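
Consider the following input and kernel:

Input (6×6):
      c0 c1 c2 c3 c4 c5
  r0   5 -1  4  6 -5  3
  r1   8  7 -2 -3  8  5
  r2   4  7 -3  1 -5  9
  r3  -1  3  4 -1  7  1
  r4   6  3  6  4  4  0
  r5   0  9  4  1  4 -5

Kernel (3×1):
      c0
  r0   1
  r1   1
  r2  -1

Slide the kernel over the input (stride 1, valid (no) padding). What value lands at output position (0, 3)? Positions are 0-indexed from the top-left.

2

The receptive field on the input at this output position is [6 / -3 / 1]. Elementwise product with the kernel and sum: 6·1 + -3·1 + 1·-1.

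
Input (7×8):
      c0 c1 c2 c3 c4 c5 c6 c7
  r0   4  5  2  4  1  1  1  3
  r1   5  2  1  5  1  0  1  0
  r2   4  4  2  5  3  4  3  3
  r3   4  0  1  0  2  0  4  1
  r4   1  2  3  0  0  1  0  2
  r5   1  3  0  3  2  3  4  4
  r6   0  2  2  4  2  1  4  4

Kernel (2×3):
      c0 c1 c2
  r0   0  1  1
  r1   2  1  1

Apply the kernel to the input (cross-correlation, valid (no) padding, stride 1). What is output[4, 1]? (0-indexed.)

The receptive field on the input at this output position is [2 3 0 / 3 0 3]. Elementwise product with the kernel and sum: 3·1 + 0·1 + 3·2 + 0·1 + 3·1.

12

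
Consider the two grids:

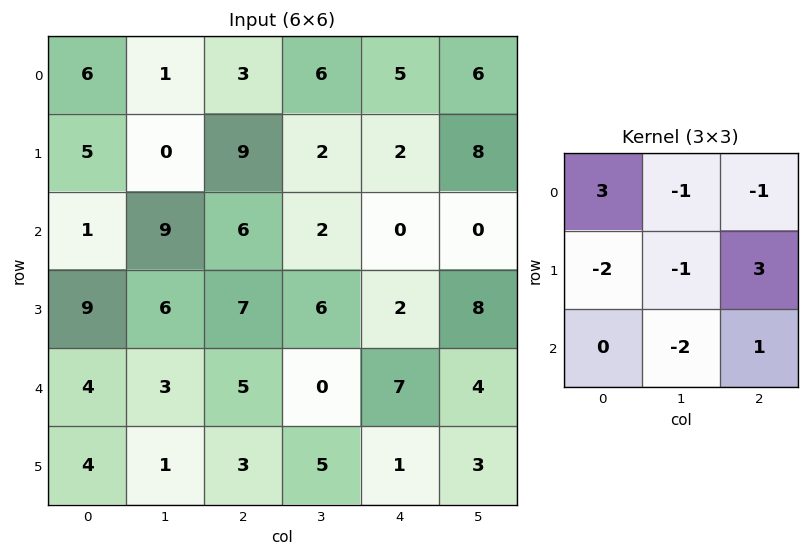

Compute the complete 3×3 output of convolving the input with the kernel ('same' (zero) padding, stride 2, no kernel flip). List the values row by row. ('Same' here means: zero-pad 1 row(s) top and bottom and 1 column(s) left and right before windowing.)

-13 -3 5
9 -37 -4
-17 -7 14

Output[0,0]: The receptive field on the zero-padded input at this output position is [0 0 0 / 0 6 1 / 0 5 0]. Elementwise product with the kernel and sum: 0·3 + 0·-1 + 0·-1 + 0·-2 + 6·-1 + 1·3 + 5·-2 + 0·1.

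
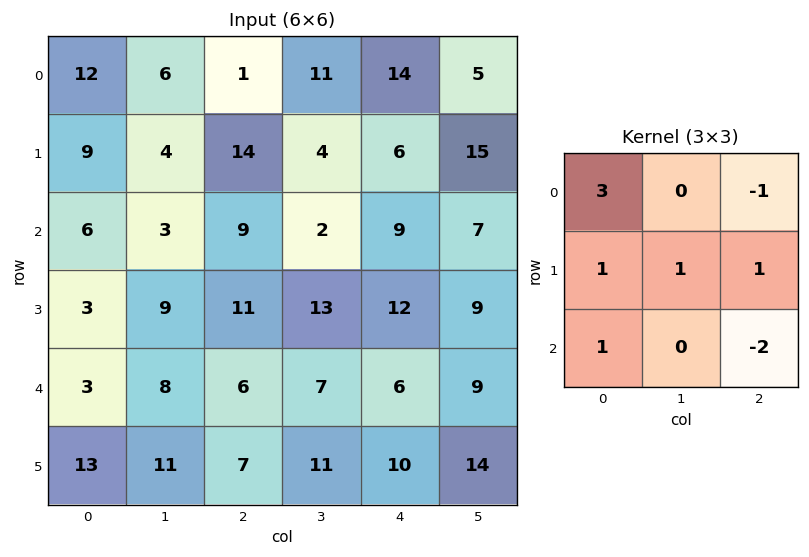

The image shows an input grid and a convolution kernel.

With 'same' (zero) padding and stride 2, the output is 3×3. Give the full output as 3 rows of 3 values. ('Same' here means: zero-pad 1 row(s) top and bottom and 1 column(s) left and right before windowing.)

Output[0,0]: The receptive field on the zero-padded input at this output position is [0 0 0 / 0 12 6 / 0 9 4]. Elementwise product with the kernel and sum: 0·3 + 0·-1 + 0·1 + 12·1 + 6·1 + 0·1 + 4·-2.

10 14 4
-13 5 10
-20 24 35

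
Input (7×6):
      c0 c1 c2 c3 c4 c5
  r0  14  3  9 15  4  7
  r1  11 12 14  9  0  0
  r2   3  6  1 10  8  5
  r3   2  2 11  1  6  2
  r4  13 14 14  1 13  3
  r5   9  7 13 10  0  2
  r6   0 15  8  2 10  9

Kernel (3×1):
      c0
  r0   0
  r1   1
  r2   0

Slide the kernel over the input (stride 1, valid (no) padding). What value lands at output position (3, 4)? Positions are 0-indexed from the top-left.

13

The receptive field on the input at this output position is [6 / 13 / 0]. Elementwise product with the kernel and sum: 13·1.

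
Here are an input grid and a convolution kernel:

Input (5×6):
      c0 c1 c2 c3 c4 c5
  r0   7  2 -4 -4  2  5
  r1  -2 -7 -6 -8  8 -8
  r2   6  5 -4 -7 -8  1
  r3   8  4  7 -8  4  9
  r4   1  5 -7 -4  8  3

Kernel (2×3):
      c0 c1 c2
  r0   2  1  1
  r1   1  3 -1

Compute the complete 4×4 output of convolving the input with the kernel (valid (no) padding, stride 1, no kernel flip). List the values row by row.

-5 -21 -48 23
8 -28 -29 -48
26 32 -44 -26
50 -5 -17 14

Output[0,0]: The receptive field on the input at this output position is [7 2 -4 / -2 -7 -6]. Elementwise product with the kernel and sum: 7·2 + 2·1 + -4·1 + -2·1 + -7·3 + -6·-1.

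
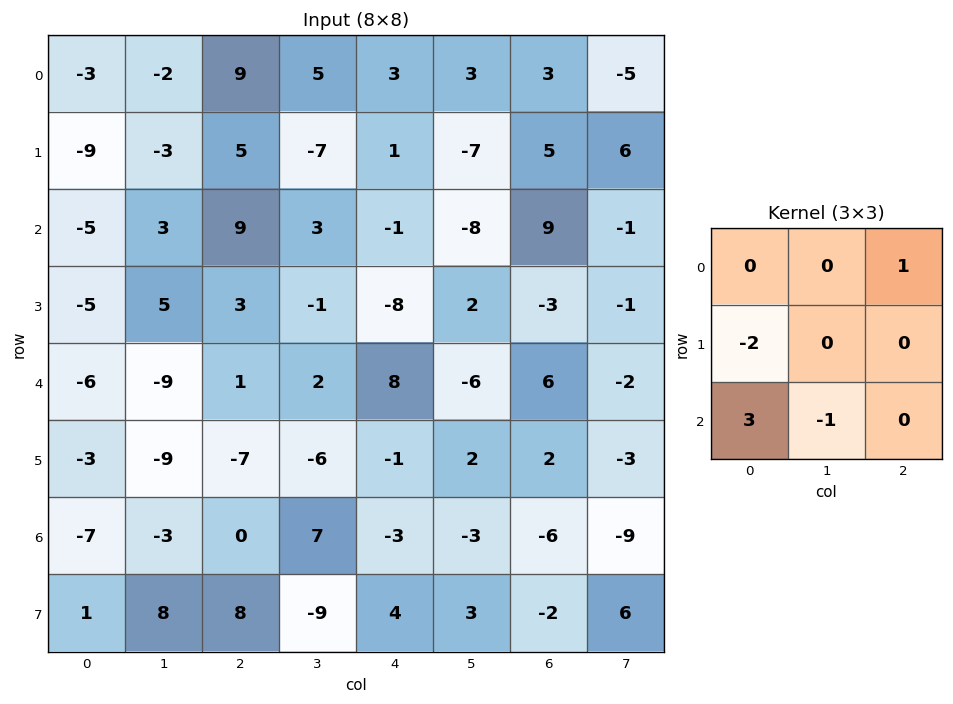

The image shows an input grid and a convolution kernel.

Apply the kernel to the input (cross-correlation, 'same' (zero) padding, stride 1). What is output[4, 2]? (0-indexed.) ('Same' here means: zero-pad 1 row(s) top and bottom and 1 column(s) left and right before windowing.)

-3

The receptive field on the zero-padded input at this output position is [5 3 -1 / -9 1 2 / -9 -7 -6]. Elementwise product with the kernel and sum: -1·1 + -9·-2 + -9·3 + -7·-1.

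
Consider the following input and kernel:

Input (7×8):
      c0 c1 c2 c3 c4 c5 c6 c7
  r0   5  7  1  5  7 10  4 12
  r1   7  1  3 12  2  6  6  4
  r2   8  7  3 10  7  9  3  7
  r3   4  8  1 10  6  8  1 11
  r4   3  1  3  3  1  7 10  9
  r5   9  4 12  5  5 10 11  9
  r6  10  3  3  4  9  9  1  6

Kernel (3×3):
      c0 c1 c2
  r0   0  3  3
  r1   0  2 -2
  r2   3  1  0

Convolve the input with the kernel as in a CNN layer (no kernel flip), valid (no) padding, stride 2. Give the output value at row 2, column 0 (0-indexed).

The receptive field on the input at this output position is [3 1 3 / 9 4 12 / 10 3 3]. Elementwise product with the kernel and sum: 1·3 + 3·3 + 4·2 + 12·-2 + 10·3 + 3·1.

29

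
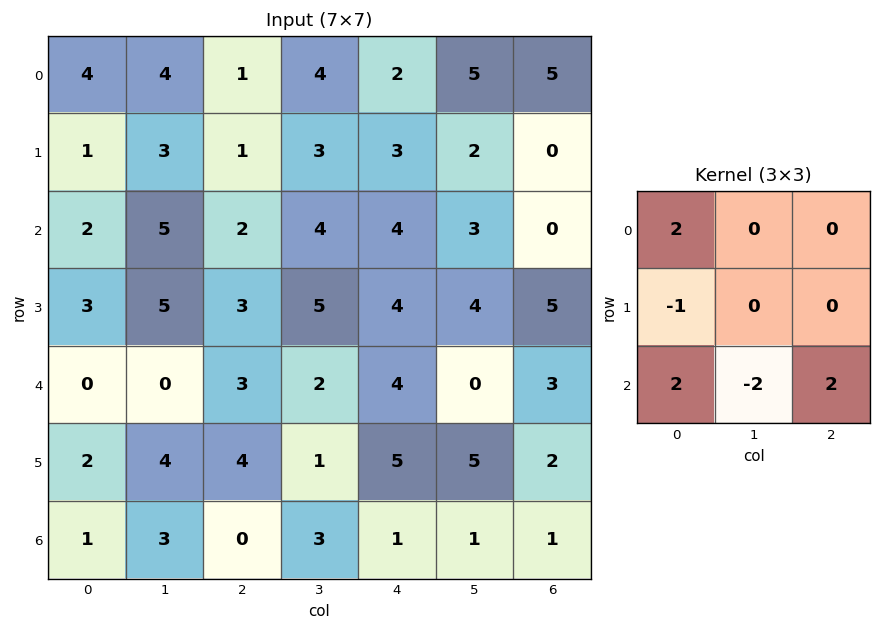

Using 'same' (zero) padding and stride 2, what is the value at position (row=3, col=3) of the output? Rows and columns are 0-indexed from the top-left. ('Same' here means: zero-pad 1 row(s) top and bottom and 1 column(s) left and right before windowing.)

9

The receptive field on the zero-padded input at this output position is [5 2 0 / 1 1 0 / 0 0 0]. Elementwise product with the kernel and sum: 5·2 + 1·-1 + 0·2 + 0·-2 + 0·2.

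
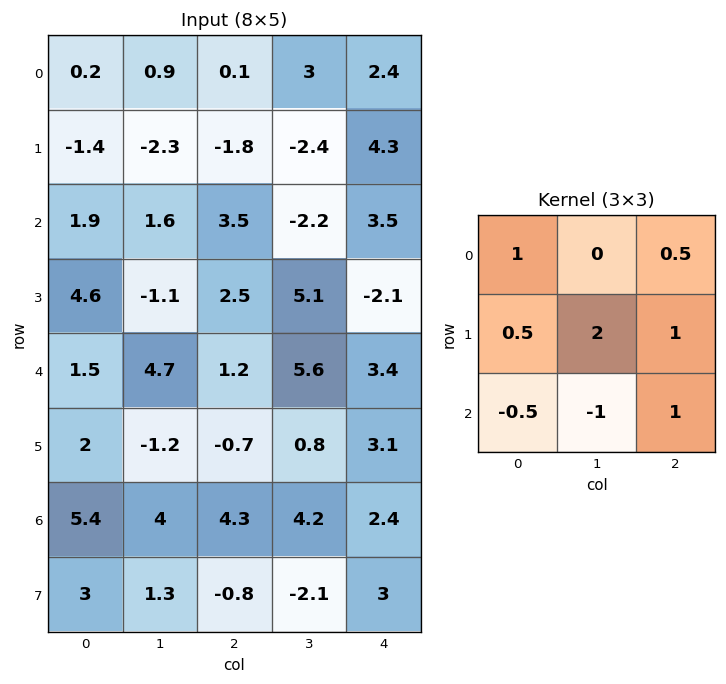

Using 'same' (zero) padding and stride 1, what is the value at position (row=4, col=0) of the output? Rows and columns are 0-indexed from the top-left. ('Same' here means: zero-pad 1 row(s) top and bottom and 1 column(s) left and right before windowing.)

3.95

The receptive field on the zero-padded input at this output position is [0 4.6 -1.1 / 0 1.5 4.7 / 0 2 -1.2]. Elementwise product with the kernel and sum: 0·1 + -1.1·0.5 + 0·0.5 + 1.5·2 + 4.7·1 + 0·-0.5 + 2·-1 + -1.2·1.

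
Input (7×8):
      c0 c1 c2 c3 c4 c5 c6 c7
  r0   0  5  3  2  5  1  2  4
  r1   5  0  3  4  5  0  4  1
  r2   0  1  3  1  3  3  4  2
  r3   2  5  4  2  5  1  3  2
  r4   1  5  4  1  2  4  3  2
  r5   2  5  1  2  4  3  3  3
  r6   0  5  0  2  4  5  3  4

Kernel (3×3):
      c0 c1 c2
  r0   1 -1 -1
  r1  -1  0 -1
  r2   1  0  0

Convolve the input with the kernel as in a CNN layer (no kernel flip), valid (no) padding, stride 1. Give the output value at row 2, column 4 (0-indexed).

-10

The receptive field on the input at this output position is [3 3 4 / 5 1 3 / 2 4 3]. Elementwise product with the kernel and sum: 3·1 + 3·-1 + 4·-1 + 5·-1 + 3·-1 + 2·1.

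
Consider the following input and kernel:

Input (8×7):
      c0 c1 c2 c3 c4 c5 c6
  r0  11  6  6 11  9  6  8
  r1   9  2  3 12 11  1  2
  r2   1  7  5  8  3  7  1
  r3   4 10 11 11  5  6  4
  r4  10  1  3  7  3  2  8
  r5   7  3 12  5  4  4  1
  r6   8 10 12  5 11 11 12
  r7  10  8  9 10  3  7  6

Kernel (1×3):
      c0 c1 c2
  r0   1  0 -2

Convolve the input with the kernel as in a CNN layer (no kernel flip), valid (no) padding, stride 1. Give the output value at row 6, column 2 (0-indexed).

The receptive field on the input at this output position is [12 5 11]. Elementwise product with the kernel and sum: 12·1 + 11·-2.

-10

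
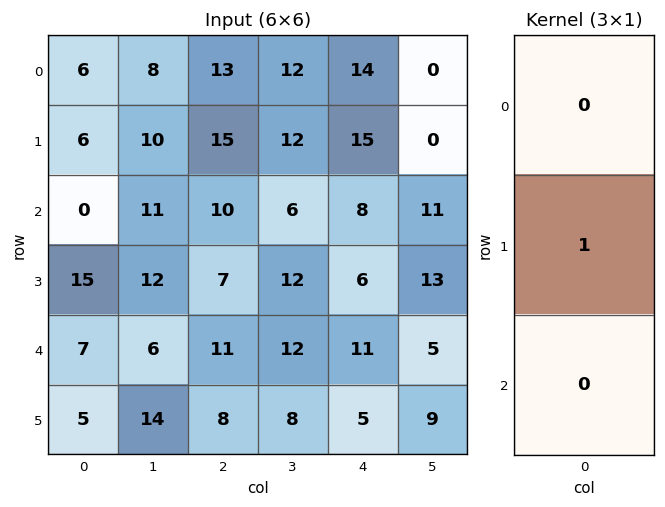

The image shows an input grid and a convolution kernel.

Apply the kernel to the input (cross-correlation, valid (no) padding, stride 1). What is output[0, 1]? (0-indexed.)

10

The receptive field on the input at this output position is [8 / 10 / 11]. Elementwise product with the kernel and sum: 10·1.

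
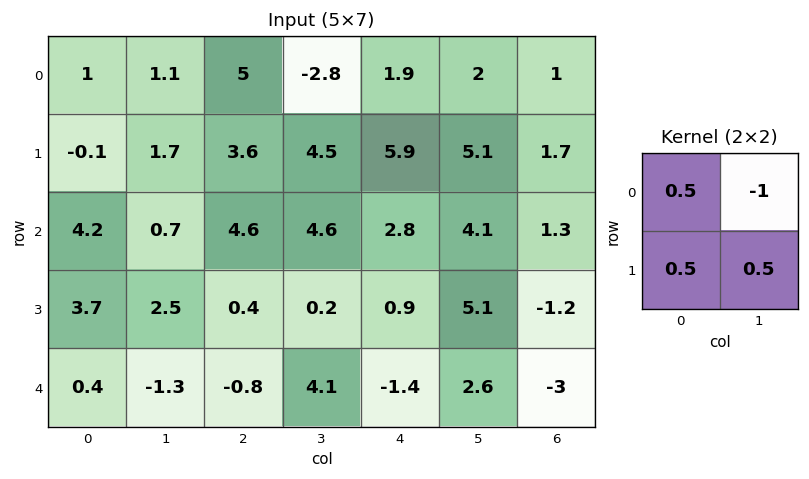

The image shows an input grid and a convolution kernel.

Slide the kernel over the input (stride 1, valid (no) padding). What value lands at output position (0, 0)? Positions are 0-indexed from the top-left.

The receptive field on the input at this output position is [1 1.1 / -0.1 1.7]. Elementwise product with the kernel and sum: 1·0.5 + 1.1·-1 + -0.1·0.5 + 1.7·0.5.

0.2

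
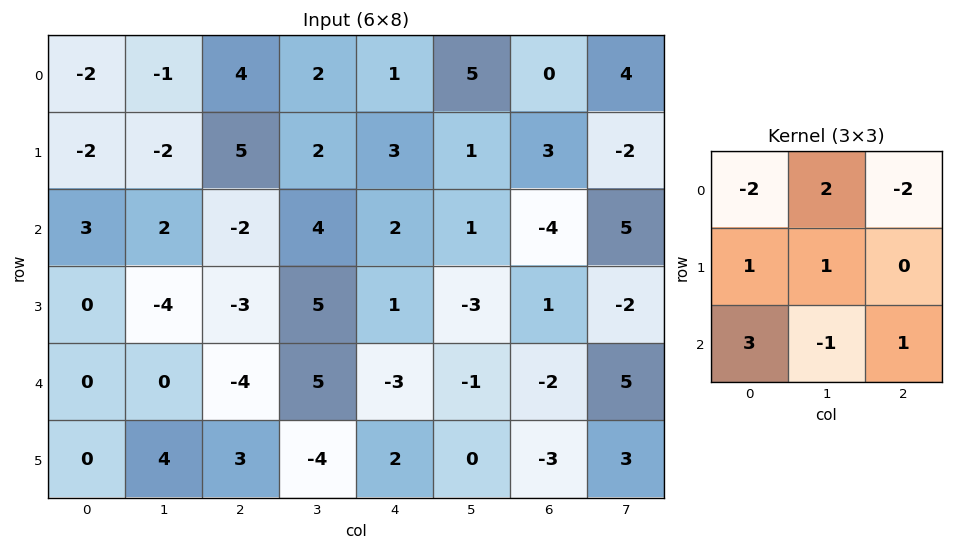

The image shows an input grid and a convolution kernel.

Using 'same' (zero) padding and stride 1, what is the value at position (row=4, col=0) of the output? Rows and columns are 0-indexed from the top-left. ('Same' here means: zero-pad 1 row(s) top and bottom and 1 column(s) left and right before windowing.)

The receptive field on the zero-padded input at this output position is [0 0 -4 / 0 0 0 / 0 0 4]. Elementwise product with the kernel and sum: 0·-2 + 0·2 + -4·-2 + 0·1 + 0·1 + 0·3 + 0·-1 + 4·1.

12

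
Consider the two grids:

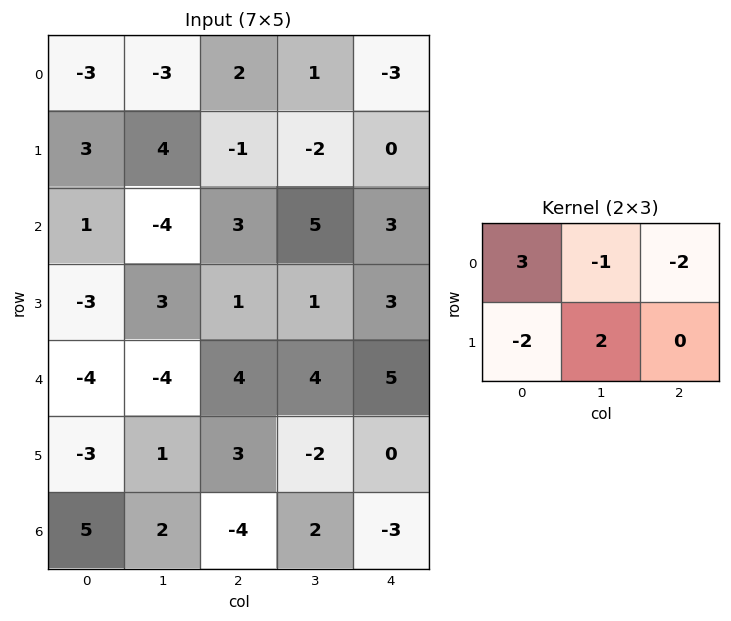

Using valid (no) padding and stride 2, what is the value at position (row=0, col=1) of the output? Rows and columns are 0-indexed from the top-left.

The receptive field on the input at this output position is [2 1 -3 / -1 -2 0]. Elementwise product with the kernel and sum: 2·3 + 1·-1 + -3·-2 + -1·-2 + -2·2.

9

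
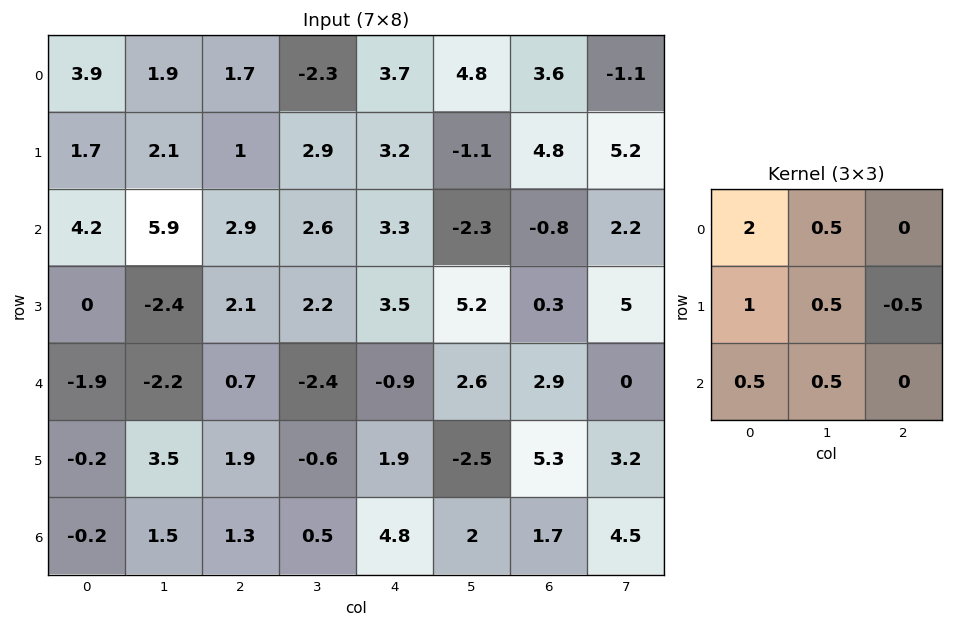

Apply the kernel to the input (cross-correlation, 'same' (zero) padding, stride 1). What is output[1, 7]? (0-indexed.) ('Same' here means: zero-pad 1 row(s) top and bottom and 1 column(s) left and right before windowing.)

The receptive field on the zero-padded input at this output position is [3.6 -1.1 0 / 4.8 5.2 0 / -0.8 2.2 0]. Elementwise product with the kernel and sum: 3.6·2 + -1.1·0.5 + 4.8·1 + 5.2·0.5 + 0·-0.5 + -0.8·0.5 + 2.2·0.5.

14.75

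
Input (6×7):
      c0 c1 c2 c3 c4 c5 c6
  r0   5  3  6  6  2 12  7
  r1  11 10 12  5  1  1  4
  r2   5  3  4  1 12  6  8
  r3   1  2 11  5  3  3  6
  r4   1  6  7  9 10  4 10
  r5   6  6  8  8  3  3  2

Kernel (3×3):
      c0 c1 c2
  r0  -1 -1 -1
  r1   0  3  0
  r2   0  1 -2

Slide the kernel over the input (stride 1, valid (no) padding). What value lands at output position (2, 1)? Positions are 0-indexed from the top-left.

14

The receptive field on the input at this output position is [3 4 1 / 2 11 5 / 6 7 9]. Elementwise product with the kernel and sum: 3·-1 + 4·-1 + 1·-1 + 11·3 + 7·1 + 9·-2.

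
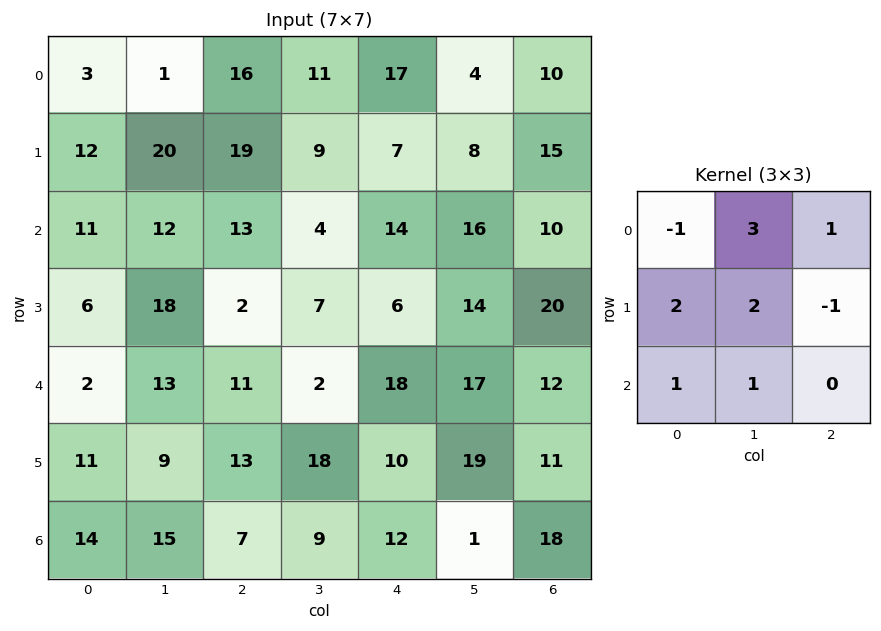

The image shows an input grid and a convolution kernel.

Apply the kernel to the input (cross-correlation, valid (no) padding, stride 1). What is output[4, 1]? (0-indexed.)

The receptive field on the input at this output position is [13 11 2 / 9 13 18 / 15 7 9]. Elementwise product with the kernel and sum: 13·-1 + 11·3 + 2·1 + 9·2 + 13·2 + 18·-1 + 15·1 + 7·1.

70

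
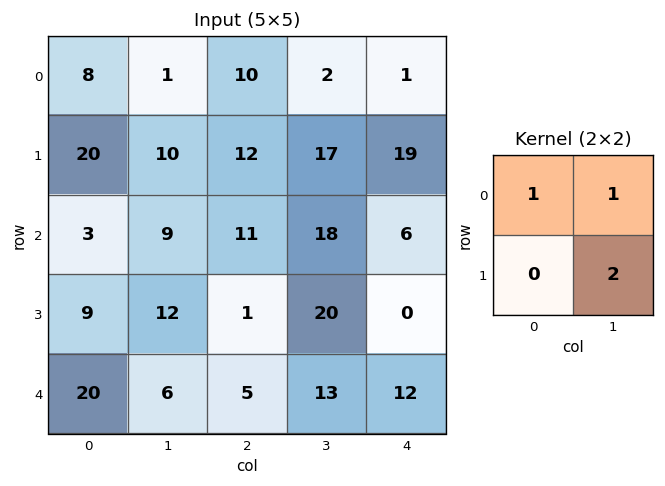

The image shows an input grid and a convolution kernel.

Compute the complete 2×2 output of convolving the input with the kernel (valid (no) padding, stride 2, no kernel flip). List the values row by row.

29 46
36 69

Output[0,0]: The receptive field on the input at this output position is [8 1 / 20 10]. Elementwise product with the kernel and sum: 8·1 + 1·1 + 10·2.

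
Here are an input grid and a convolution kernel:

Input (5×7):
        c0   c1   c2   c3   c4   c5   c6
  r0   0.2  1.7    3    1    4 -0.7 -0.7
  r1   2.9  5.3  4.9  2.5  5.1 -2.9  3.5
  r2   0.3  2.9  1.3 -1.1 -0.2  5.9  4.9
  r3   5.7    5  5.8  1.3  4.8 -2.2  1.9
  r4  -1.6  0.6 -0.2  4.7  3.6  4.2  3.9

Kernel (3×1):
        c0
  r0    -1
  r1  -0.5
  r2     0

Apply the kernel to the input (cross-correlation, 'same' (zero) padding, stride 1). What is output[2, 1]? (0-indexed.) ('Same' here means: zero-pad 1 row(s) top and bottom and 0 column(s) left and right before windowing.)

The receptive field on the zero-padded input at this output position is [5.3 / 2.9 / 5]. Elementwise product with the kernel and sum: 5.3·-1 + 2.9·-0.5.

-6.75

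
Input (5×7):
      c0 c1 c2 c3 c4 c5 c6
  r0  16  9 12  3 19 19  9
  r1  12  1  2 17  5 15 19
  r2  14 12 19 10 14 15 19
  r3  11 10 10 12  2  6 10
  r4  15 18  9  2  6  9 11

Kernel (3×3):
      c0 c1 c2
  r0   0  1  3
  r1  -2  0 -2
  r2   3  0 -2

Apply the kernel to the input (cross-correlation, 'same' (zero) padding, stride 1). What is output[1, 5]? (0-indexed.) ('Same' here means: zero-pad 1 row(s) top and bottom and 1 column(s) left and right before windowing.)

2

The receptive field on the zero-padded input at this output position is [19 19 9 / 5 15 19 / 14 15 19]. Elementwise product with the kernel and sum: 19·1 + 9·3 + 5·-2 + 19·-2 + 14·3 + 19·-2.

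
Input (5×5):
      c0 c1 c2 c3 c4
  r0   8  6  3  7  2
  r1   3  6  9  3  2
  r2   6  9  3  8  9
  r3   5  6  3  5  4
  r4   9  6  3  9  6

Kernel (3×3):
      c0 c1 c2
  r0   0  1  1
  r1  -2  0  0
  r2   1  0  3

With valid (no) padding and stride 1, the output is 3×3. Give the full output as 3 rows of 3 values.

Output[0,0]: The receptive field on the input at this output position is [8 6 3 / 3 6 9 / 6 9 3]. Elementwise product with the kernel and sum: 6·1 + 3·1 + 3·-2 + 6·1 + 3·3.
Output[0,1]: The receptive field on the input at this output position is [6 3 7 / 6 9 3 / 9 3 8]. Elementwise product with the kernel and sum: 3·1 + 7·1 + 6·-2 + 9·1 + 8·3.

18 31 21
17 15 14
20 32 32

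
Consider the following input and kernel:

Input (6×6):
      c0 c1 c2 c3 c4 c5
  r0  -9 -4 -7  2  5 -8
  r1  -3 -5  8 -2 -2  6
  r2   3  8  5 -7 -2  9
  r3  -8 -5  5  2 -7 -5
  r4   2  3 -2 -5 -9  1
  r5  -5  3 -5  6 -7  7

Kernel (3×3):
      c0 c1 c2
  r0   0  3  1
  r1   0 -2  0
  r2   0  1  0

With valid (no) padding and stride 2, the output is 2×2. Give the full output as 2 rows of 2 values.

-1 8
42 -32

Output[0,0]: The receptive field on the input at this output position is [-9 -4 -7 / -3 -5 8 / 3 8 5]. Elementwise product with the kernel and sum: -4·3 + -7·1 + -5·-2 + 8·1.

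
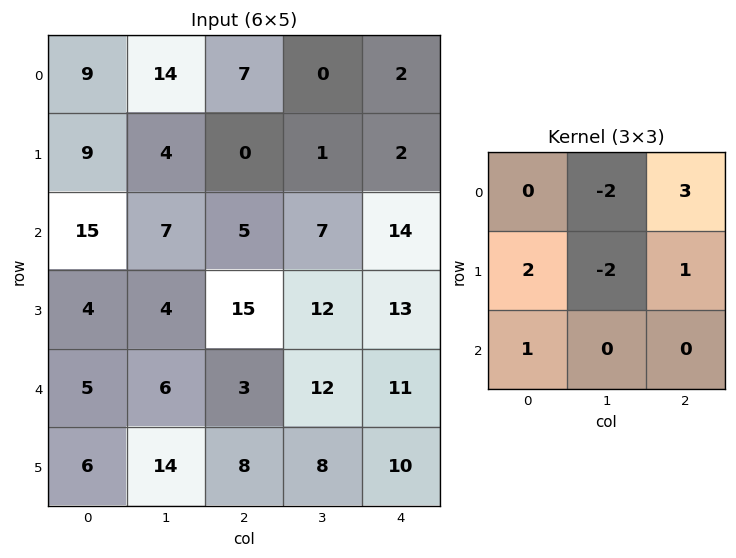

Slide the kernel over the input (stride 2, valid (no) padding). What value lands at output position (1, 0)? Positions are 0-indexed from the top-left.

The receptive field on the input at this output position is [15 7 5 / 4 4 15 / 5 6 3]. Elementwise product with the kernel and sum: 7·-2 + 5·3 + 4·2 + 4·-2 + 15·1 + 5·1.

21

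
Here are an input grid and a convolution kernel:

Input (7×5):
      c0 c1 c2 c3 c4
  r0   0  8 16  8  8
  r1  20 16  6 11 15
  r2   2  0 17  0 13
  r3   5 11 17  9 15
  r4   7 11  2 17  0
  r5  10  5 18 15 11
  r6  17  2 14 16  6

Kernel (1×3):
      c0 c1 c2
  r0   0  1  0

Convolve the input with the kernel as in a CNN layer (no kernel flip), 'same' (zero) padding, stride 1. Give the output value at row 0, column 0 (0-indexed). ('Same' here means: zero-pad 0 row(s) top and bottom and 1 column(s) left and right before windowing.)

0

The receptive field on the zero-padded input at this output position is [0 0 8]. Elementwise product with the kernel and sum: 0·1.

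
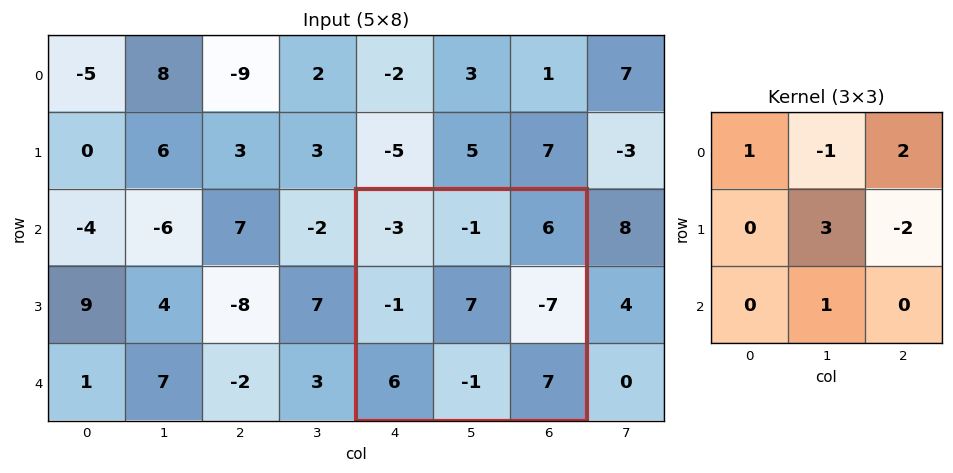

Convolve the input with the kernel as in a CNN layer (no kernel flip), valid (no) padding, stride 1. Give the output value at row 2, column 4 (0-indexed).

The receptive field on the input at this output position is [-3 -1 6 / -1 7 -7 / 6 -1 7]. Elementwise product with the kernel and sum: -3·1 + -1·-1 + 6·2 + 7·3 + -7·-2 + -1·1.

44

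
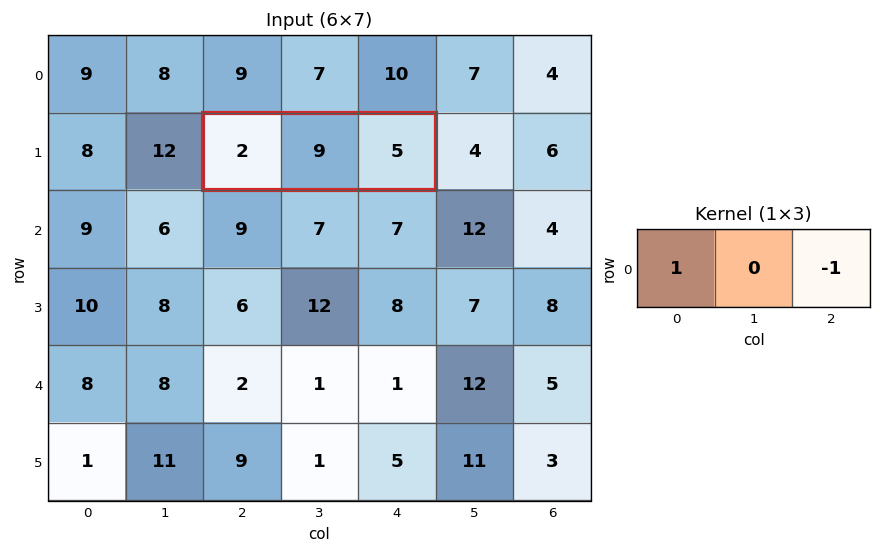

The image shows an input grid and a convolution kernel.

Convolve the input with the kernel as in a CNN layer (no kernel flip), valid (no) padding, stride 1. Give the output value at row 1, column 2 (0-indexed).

-3

The receptive field on the input at this output position is [2 9 5]. Elementwise product with the kernel and sum: 2·1 + 5·-1.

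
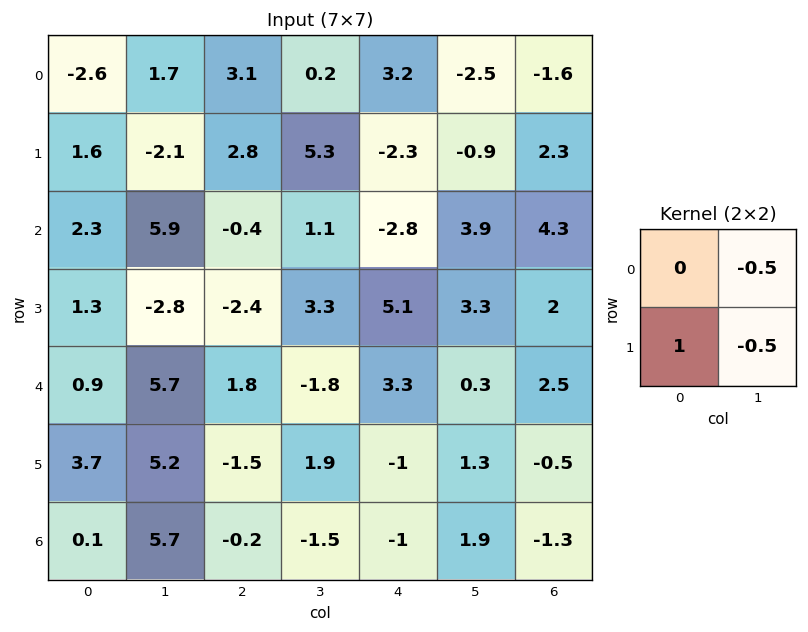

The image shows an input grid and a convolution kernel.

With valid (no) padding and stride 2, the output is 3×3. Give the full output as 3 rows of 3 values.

Output[0,0]: The receptive field on the input at this output position is [-2.6 1.7 / 1.6 -2.1]. Elementwise product with the kernel and sum: 1.7·-0.5 + 1.6·1 + -2.1·-0.5.
Output[0,1]: The receptive field on the input at this output position is [3.1 0.2 / 2.8 5.3]. Elementwise product with the kernel and sum: 0.2·-0.5 + 2.8·1 + 5.3·-0.5.

1.8 0.05 -0.6
-0.25 -4.6 1.5
-1.75 -1.55 -1.8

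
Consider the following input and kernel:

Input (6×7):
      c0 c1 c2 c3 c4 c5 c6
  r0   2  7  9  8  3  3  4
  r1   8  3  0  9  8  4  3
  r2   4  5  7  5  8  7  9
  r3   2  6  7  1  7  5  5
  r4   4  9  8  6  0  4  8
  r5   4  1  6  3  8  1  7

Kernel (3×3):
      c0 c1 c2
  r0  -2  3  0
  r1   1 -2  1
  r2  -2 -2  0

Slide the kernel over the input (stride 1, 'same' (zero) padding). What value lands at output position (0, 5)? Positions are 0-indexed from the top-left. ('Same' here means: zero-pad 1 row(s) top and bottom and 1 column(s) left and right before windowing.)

The receptive field on the zero-padded input at this output position is [0 0 0 / 3 3 4 / 8 4 3]. Elementwise product with the kernel and sum: 0·-2 + 0·3 + 3·1 + 3·-2 + 4·1 + 8·-2 + 4·-2.

-23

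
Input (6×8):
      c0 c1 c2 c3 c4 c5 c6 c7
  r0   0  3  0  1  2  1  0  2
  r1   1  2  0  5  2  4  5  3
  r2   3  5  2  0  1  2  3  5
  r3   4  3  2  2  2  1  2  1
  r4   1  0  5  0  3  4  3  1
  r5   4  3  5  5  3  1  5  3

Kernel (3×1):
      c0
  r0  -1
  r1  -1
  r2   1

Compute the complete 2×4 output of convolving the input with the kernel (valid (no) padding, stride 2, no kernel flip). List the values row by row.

Output[0,0]: The receptive field on the input at this output position is [0 / 1 / 3]. Elementwise product with the kernel and sum: 0·-1 + 1·-1 + 3·1.

2 2 -3 -2
-6 1 0 -2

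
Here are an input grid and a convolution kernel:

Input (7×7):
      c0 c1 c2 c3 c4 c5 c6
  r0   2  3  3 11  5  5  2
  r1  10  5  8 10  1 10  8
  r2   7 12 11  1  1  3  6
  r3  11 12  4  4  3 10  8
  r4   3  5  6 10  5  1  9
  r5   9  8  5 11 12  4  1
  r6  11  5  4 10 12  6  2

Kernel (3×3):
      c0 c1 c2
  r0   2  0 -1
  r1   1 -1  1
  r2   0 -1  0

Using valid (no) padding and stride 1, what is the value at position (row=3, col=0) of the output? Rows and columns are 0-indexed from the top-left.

14

The receptive field on the input at this output position is [11 12 4 / 3 5 6 / 9 8 5]. Elementwise product with the kernel and sum: 11·2 + 4·-1 + 3·1 + 5·-1 + 6·1 + 8·-1.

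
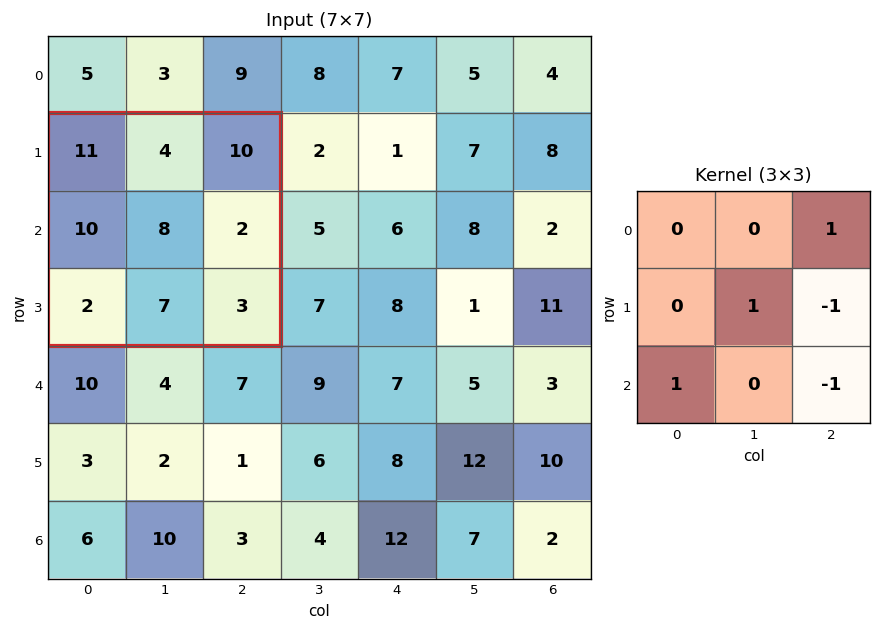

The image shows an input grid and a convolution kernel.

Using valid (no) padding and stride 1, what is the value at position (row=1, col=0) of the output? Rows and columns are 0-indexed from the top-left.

15

The receptive field on the input at this output position is [11 4 10 / 10 8 2 / 2 7 3]. Elementwise product with the kernel and sum: 10·1 + 8·1 + 2·-1 + 2·1 + 3·-1.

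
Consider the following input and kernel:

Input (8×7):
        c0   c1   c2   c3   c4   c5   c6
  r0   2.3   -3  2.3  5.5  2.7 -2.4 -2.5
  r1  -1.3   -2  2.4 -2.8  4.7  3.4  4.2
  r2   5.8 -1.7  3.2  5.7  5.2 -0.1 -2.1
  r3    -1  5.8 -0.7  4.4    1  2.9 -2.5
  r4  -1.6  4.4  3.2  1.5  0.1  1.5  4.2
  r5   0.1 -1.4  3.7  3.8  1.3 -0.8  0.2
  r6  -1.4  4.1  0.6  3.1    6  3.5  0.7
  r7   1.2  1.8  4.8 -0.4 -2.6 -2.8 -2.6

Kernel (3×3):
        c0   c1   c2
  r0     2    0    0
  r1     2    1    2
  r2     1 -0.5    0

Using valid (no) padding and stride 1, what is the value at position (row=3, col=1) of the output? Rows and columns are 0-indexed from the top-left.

23.35

The receptive field on the input at this output position is [5.8 -0.7 4.4 / 4.4 3.2 1.5 / -1.4 3.7 3.8]. Elementwise product with the kernel and sum: 5.8·2 + 4.4·2 + 3.2·1 + 1.5·2 + -1.4·1 + 3.7·-0.5.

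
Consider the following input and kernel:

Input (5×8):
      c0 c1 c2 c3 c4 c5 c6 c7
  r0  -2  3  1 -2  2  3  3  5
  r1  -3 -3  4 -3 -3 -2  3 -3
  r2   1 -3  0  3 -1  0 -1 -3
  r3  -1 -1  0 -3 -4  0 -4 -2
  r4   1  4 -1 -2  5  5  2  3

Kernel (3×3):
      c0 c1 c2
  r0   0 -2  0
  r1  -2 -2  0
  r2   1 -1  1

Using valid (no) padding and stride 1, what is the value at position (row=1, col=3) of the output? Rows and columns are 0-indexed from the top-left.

3

The receptive field on the input at this output position is [-3 -3 -2 / 3 -1 0 / -3 -4 0]. Elementwise product with the kernel and sum: -3·-2 + 3·-2 + -1·-2 + -3·1 + -4·-1 + 0·1.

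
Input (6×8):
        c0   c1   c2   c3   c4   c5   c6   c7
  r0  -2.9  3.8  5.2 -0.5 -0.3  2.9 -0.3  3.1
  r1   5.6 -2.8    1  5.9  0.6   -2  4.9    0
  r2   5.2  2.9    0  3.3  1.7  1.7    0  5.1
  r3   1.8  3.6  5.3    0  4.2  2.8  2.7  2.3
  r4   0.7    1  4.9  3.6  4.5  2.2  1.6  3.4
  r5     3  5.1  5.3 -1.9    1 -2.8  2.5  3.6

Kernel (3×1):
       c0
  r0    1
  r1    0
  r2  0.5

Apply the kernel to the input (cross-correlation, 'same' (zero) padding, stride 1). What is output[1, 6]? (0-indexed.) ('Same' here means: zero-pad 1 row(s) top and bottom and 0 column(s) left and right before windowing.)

-0.3

The receptive field on the zero-padded input at this output position is [-0.3 / 4.9 / 0]. Elementwise product with the kernel and sum: -0.3·1 + 0·0.5.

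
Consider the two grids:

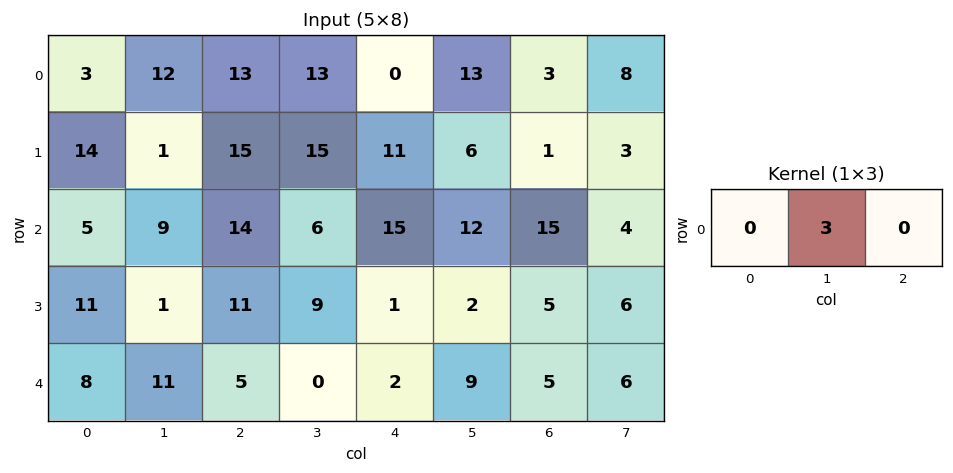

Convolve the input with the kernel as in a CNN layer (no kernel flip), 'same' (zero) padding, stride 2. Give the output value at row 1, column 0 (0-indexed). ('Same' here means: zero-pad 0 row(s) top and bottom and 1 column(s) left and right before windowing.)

The receptive field on the zero-padded input at this output position is [0 5 9]. Elementwise product with the kernel and sum: 5·3.

15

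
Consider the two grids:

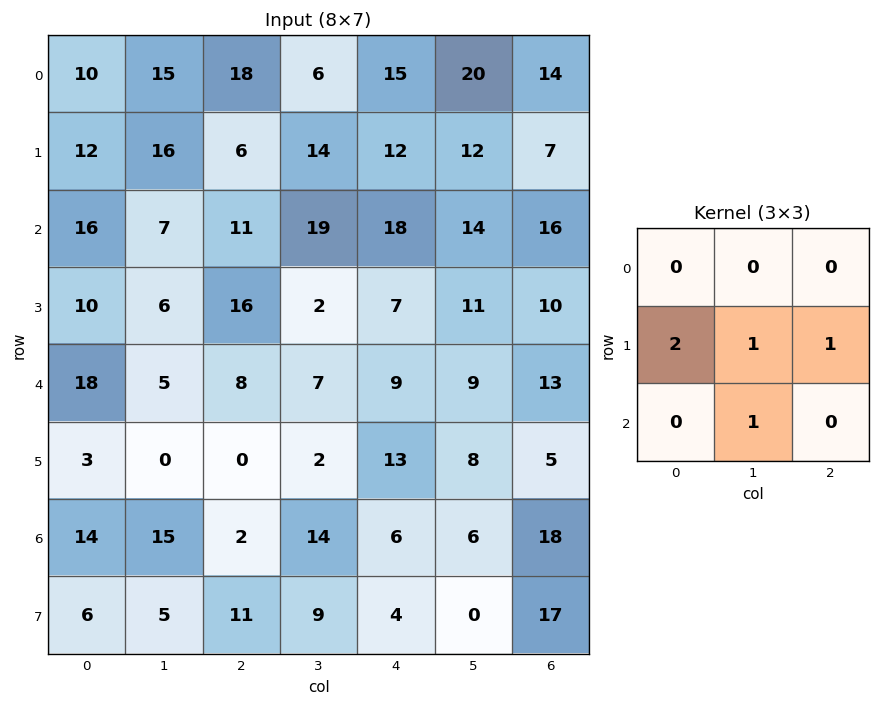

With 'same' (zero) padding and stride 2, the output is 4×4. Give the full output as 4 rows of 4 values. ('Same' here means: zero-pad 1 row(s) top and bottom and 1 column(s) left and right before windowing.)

37 60 59 61
33 60 77 54
26 25 45 36
35 57 44 47

Output[0,0]: The receptive field on the zero-padded input at this output position is [0 0 0 / 0 10 15 / 0 12 16]. Elementwise product with the kernel and sum: 0·2 + 10·1 + 15·1 + 12·1.
Output[0,1]: The receptive field on the zero-padded input at this output position is [0 0 0 / 15 18 6 / 16 6 14]. Elementwise product with the kernel and sum: 15·2 + 18·1 + 6·1 + 6·1.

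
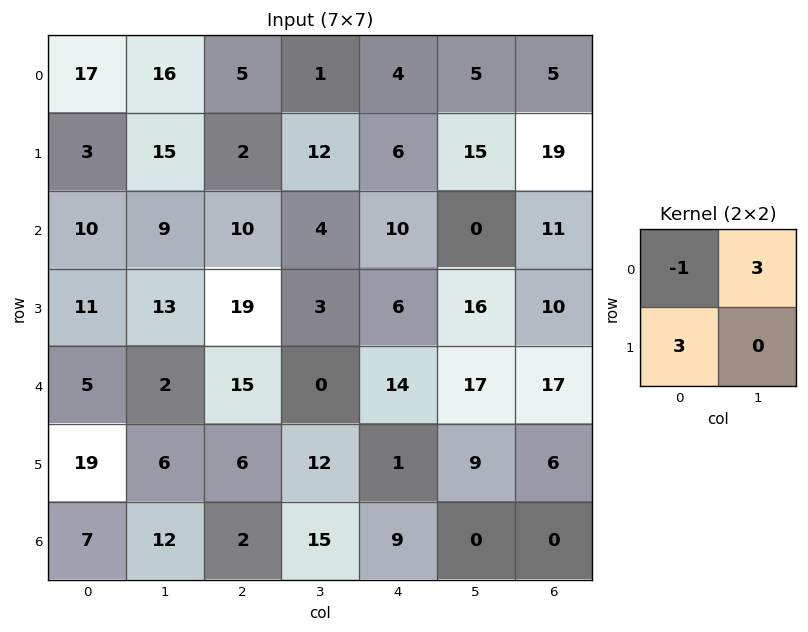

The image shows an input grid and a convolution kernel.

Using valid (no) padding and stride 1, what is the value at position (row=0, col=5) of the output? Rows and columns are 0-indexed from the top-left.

55

The receptive field on the input at this output position is [5 5 / 15 19]. Elementwise product with the kernel and sum: 5·-1 + 5·3 + 15·3.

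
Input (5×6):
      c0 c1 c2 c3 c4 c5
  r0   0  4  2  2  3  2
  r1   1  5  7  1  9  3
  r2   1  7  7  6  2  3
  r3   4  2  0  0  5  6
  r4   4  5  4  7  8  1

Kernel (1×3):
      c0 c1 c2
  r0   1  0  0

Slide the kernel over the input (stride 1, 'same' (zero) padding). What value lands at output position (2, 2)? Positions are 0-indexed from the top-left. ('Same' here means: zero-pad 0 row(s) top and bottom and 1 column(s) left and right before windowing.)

7

The receptive field on the zero-padded input at this output position is [7 7 6]. Elementwise product with the kernel and sum: 7·1.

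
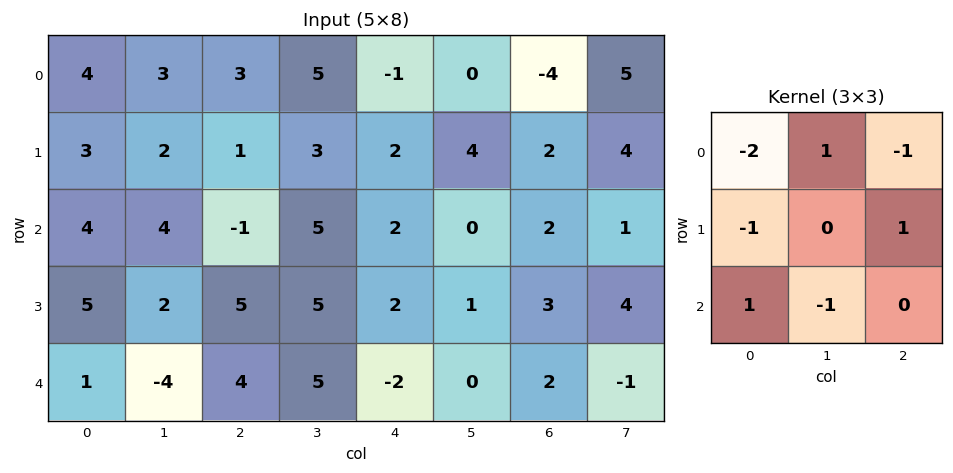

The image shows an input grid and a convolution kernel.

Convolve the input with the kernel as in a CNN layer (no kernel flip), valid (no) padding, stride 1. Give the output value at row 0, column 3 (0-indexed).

The receptive field on the input at this output position is [5 -1 0 / 3 2 4 / 5 2 0]. Elementwise product with the kernel and sum: 5·-2 + -1·1 + 0·-1 + 3·-1 + 4·1 + 5·1 + 2·-1.

-7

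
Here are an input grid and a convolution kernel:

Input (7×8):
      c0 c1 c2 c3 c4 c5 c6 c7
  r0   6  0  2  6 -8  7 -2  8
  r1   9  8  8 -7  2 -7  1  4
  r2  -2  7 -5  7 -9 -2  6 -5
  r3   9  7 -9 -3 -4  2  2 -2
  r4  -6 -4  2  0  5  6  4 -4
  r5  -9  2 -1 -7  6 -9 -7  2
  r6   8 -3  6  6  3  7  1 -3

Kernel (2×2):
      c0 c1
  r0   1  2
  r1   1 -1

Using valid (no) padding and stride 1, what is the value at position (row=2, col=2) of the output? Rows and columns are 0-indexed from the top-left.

The receptive field on the input at this output position is [-5 7 / -9 -3]. Elementwise product with the kernel and sum: -5·1 + 7·2 + -9·1 + -3·-1.

3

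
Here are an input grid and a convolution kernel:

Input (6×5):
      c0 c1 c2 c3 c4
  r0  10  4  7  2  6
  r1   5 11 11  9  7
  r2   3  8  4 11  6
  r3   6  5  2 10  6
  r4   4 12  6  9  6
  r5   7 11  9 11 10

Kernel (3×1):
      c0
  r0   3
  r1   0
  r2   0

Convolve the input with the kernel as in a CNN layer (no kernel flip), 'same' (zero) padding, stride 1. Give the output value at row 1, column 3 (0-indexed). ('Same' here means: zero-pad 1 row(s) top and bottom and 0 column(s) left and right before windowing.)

The receptive field on the zero-padded input at this output position is [2 / 9 / 11]. Elementwise product with the kernel and sum: 2·3.

6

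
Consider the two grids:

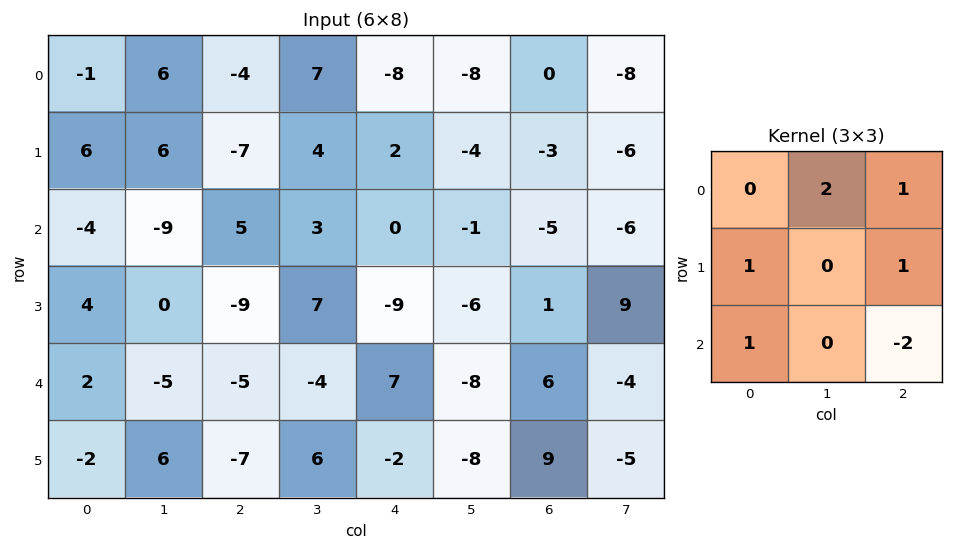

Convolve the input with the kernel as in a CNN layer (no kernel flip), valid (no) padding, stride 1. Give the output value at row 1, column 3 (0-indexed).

The receptive field on the input at this output position is [4 2 -4 / 3 0 -1 / 7 -9 -6]. Elementwise product with the kernel and sum: 2·2 + -4·1 + 3·1 + -1·1 + 7·1 + -6·-2.

21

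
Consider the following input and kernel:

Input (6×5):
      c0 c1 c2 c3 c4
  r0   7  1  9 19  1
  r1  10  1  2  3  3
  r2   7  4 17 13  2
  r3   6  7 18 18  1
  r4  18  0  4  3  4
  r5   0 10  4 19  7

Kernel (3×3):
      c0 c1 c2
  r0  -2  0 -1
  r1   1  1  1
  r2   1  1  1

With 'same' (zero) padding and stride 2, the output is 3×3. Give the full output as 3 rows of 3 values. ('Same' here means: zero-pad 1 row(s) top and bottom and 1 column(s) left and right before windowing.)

19 35 26
23 72 28
21 8 -3

Output[0,0]: The receptive field on the zero-padded input at this output position is [0 0 0 / 0 7 1 / 0 10 1]. Elementwise product with the kernel and sum: 0·-2 + 0·-1 + 0·1 + 7·1 + 1·1 + 0·1 + 10·1 + 1·1.
Output[0,1]: The receptive field on the zero-padded input at this output position is [0 0 0 / 1 9 19 / 1 2 3]. Elementwise product with the kernel and sum: 0·-2 + 0·-1 + 1·1 + 9·1 + 19·1 + 1·1 + 2·1 + 3·1.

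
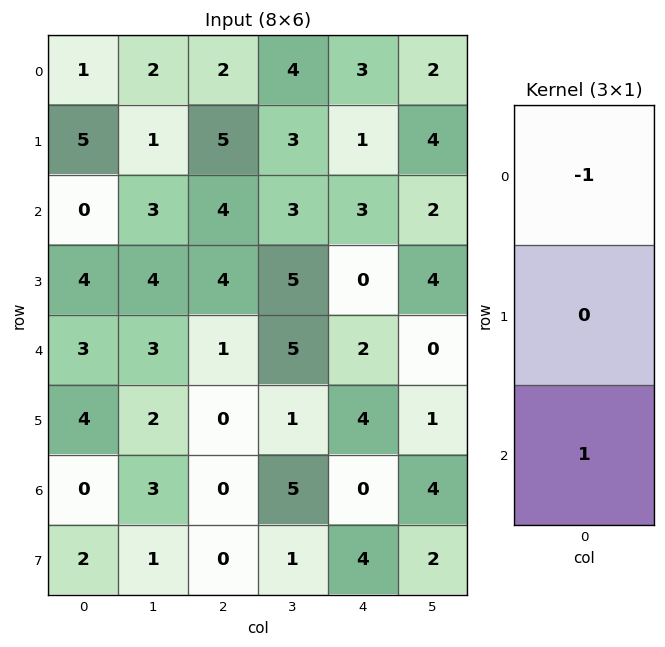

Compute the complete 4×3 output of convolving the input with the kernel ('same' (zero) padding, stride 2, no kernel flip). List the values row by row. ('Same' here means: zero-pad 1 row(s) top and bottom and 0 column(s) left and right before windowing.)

5 5 1
-1 -1 -1
0 -4 4
-2 0 0

Output[0,0]: The receptive field on the zero-padded input at this output position is [0 / 1 / 5]. Elementwise product with the kernel and sum: 0·-1 + 5·1.
Output[0,1]: The receptive field on the zero-padded input at this output position is [0 / 2 / 5]. Elementwise product with the kernel and sum: 0·-1 + 5·1.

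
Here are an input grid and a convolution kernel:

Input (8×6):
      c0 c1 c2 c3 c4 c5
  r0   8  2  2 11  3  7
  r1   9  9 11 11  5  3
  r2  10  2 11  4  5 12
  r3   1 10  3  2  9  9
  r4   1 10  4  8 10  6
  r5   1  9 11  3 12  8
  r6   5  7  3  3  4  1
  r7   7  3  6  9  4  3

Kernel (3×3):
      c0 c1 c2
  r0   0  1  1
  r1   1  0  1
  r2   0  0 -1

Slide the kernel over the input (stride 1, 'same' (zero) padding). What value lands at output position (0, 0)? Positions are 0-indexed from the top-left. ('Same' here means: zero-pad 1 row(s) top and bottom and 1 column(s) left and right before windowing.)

The receptive field on the zero-padded input at this output position is [0 0 0 / 0 8 2 / 0 9 9]. Elementwise product with the kernel and sum: 0·1 + 0·1 + 0·1 + 2·1 + 9·-1.

-7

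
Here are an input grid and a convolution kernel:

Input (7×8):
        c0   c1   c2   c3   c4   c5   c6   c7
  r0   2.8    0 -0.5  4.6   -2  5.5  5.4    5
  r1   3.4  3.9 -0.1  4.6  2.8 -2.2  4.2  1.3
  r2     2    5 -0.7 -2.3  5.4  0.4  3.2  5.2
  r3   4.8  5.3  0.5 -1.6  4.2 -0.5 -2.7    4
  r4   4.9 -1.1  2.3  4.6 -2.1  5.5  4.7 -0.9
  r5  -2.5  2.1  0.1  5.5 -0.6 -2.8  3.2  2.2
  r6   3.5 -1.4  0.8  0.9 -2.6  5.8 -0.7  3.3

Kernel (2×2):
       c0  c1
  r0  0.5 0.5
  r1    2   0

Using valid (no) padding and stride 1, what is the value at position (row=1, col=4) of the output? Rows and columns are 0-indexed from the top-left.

11.1

The receptive field on the input at this output position is [2.8 -2.2 / 5.4 0.4]. Elementwise product with the kernel and sum: 2.8·0.5 + -2.2·0.5 + 5.4·2.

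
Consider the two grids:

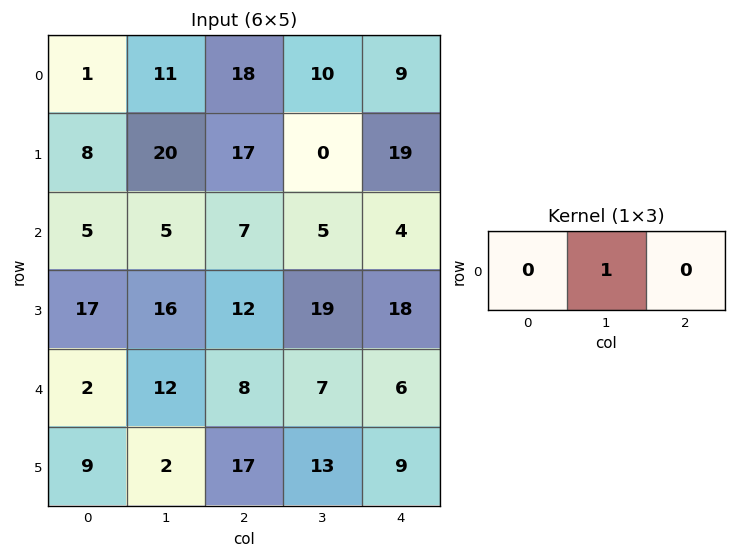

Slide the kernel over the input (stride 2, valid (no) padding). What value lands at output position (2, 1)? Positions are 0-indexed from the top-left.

The receptive field on the input at this output position is [8 7 6]. Elementwise product with the kernel and sum: 7·1.

7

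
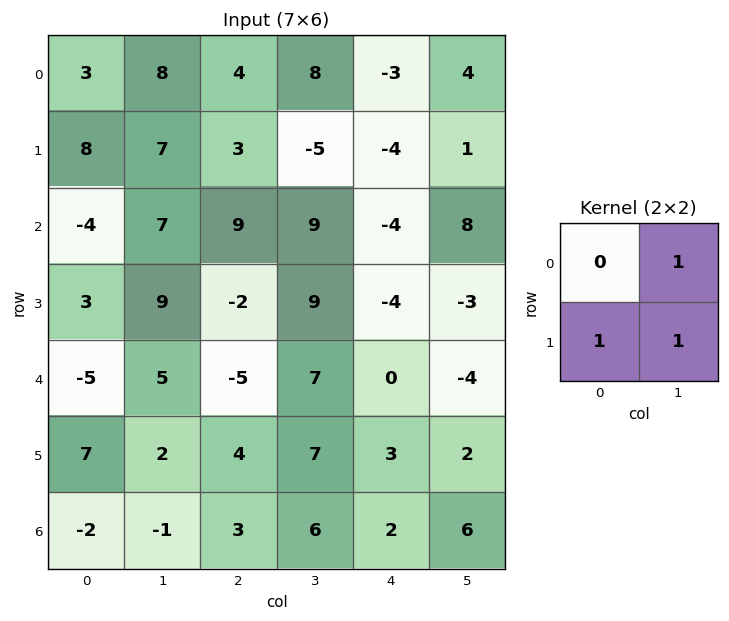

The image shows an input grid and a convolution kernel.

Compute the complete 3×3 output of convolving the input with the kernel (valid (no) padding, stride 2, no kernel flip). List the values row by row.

23 6 1
19 16 1
14 18 1

Output[0,0]: The receptive field on the input at this output position is [3 8 / 8 7]. Elementwise product with the kernel and sum: 8·1 + 8·1 + 7·1.
Output[0,1]: The receptive field on the input at this output position is [4 8 / 3 -5]. Elementwise product with the kernel and sum: 8·1 + 3·1 + -5·1.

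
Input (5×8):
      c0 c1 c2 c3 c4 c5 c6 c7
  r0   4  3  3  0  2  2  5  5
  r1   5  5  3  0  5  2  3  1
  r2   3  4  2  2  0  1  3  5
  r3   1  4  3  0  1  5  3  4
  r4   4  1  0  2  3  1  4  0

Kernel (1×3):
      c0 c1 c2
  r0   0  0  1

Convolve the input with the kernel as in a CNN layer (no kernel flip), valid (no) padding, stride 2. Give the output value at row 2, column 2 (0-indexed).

The receptive field on the input at this output position is [3 1 4]. Elementwise product with the kernel and sum: 4·1.

4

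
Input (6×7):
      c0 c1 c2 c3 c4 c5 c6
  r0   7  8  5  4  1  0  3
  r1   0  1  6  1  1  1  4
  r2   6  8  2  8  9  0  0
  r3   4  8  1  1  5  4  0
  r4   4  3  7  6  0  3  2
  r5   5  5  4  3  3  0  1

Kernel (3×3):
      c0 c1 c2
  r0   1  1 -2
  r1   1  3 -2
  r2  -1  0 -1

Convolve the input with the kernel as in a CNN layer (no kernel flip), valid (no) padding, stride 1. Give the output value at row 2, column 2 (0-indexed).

The receptive field on the input at this output position is [2 8 9 / 1 1 5 / 7 6 0]. Elementwise product with the kernel and sum: 2·1 + 8·1 + 9·-2 + 1·1 + 1·3 + 5·-2 + 7·-1 + 0·-1.

-21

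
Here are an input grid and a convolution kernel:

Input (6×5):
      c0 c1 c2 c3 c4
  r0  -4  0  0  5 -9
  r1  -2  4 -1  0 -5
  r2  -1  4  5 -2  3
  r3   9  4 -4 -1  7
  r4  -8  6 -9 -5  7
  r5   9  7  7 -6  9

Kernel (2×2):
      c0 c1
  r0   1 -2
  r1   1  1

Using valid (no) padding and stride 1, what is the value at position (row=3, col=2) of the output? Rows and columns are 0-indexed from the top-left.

-16

The receptive field on the input at this output position is [-4 -1 / -9 -5]. Elementwise product with the kernel and sum: -4·1 + -1·-2 + -9·1 + -5·1.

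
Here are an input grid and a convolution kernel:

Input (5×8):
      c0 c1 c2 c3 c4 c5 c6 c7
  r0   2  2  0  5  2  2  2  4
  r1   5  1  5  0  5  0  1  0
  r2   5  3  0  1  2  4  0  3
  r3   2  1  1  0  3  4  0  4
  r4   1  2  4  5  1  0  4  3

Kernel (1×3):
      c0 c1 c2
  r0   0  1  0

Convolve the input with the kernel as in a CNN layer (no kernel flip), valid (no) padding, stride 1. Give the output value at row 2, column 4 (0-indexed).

4

The receptive field on the input at this output position is [2 4 0]. Elementwise product with the kernel and sum: 4·1.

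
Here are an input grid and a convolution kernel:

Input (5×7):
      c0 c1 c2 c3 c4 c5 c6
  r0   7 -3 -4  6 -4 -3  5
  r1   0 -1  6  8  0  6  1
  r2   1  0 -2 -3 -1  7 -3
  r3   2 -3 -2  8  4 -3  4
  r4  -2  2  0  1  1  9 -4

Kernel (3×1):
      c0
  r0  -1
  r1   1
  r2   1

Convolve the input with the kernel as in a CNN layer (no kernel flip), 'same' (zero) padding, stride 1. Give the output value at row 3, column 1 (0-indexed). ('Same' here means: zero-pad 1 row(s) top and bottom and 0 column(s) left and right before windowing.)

-1

The receptive field on the zero-padded input at this output position is [0 / -3 / 2]. Elementwise product with the kernel and sum: 0·-1 + -3·1 + 2·1.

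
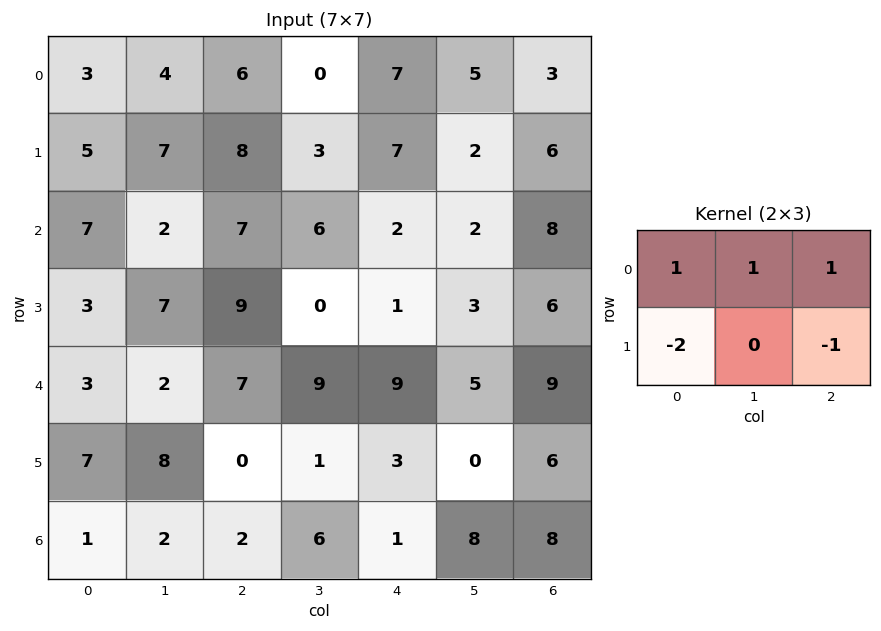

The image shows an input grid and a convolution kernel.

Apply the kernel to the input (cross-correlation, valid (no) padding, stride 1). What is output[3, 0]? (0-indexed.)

The receptive field on the input at this output position is [3 7 9 / 3 2 7]. Elementwise product with the kernel and sum: 3·1 + 7·1 + 9·1 + 3·-2 + 7·-1.

6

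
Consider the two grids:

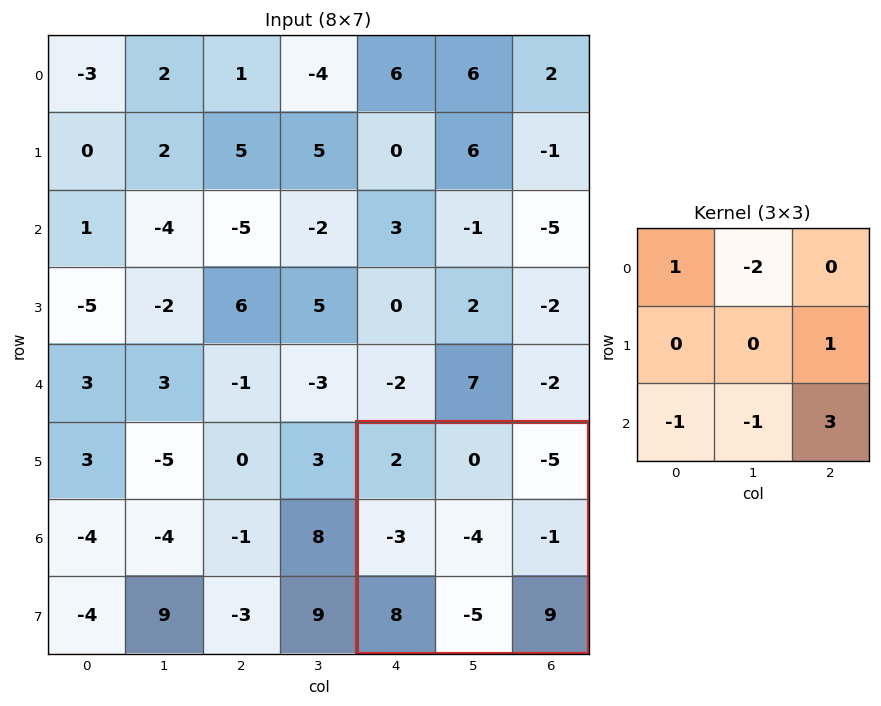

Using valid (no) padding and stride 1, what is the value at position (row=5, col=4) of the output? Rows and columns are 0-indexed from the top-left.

The receptive field on the input at this output position is [2 0 -5 / -3 -4 -1 / 8 -5 9]. Elementwise product with the kernel and sum: 2·1 + 0·-2 + -1·1 + 8·-1 + -5·-1 + 9·3.

25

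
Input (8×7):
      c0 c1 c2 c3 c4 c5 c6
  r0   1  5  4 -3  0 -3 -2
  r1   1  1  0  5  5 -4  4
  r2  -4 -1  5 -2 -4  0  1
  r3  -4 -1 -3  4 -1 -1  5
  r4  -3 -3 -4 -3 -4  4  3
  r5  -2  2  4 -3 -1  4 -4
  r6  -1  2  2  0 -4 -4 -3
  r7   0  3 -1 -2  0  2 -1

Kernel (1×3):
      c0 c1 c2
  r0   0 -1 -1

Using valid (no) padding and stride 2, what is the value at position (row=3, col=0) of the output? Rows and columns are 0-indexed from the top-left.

The receptive field on the input at this output position is [-1 2 2]. Elementwise product with the kernel and sum: 2·-1 + 2·-1.

-4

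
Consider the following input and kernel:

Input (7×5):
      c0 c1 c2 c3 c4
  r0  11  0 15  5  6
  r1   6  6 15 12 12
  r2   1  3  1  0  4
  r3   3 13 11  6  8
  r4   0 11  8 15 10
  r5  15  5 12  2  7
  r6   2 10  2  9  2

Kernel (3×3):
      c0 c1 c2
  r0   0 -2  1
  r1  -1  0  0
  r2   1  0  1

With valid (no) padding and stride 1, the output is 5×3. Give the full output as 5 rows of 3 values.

11 -28 -14
16 -2 6
0 11 11
12 -20 7
-25 13 -28

Output[0,0]: The receptive field on the input at this output position is [11 0 15 / 6 6 15 / 1 3 1]. Elementwise product with the kernel and sum: 0·-2 + 15·1 + 6·-1 + 1·1 + 1·1.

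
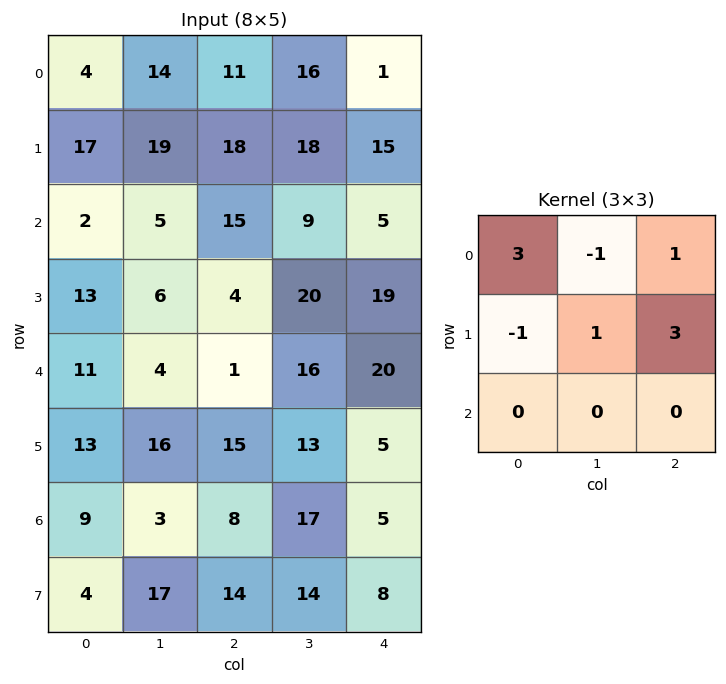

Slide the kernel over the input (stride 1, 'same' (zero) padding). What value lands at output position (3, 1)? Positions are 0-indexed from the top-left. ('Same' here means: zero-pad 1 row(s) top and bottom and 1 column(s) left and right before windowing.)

The receptive field on the zero-padded input at this output position is [2 5 15 / 13 6 4 / 11 4 1]. Elementwise product with the kernel and sum: 2·3 + 5·-1 + 15·1 + 13·-1 + 6·1 + 4·3.

21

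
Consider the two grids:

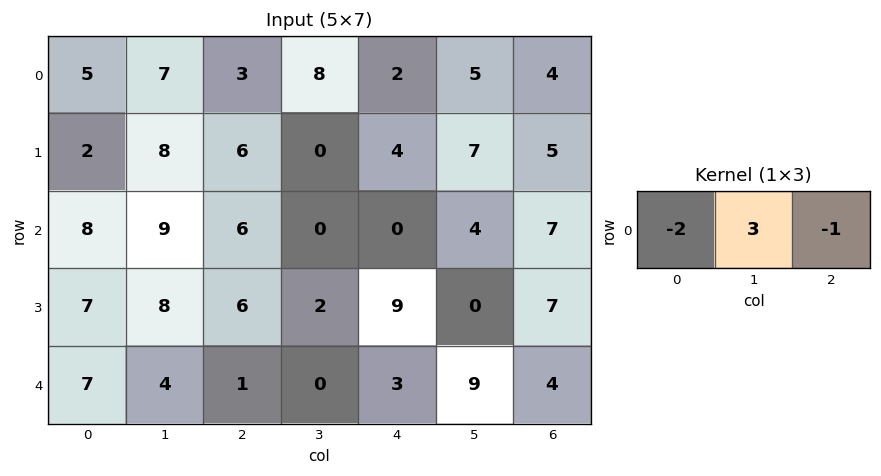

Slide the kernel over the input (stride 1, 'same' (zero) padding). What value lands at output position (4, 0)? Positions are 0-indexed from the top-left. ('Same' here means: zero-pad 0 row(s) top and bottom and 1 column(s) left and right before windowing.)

17

The receptive field on the zero-padded input at this output position is [0 7 4]. Elementwise product with the kernel and sum: 0·-2 + 7·3 + 4·-1.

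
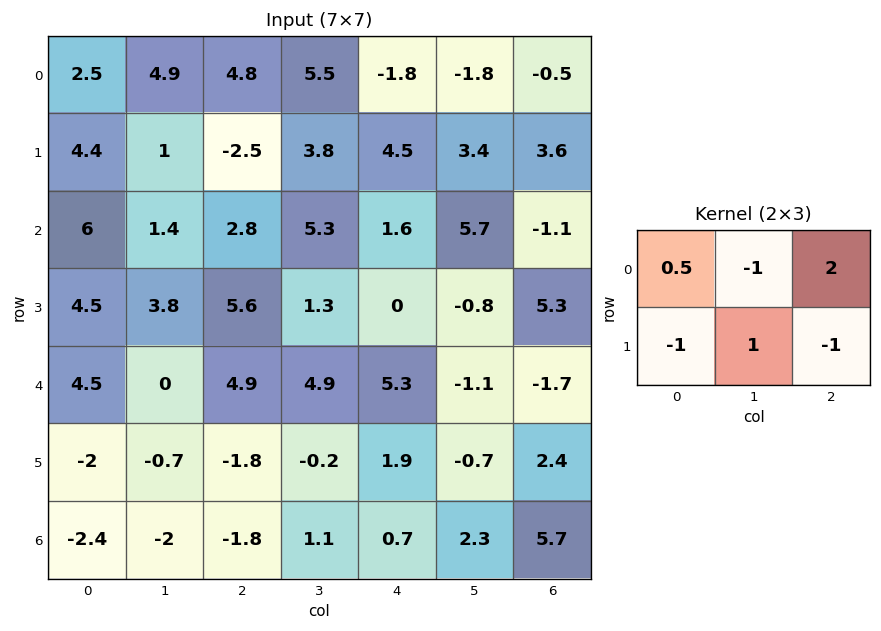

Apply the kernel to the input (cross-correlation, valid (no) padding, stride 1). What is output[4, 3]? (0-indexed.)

-2.25

The receptive field on the input at this output position is [4.9 5.3 -1.1 / -0.2 1.9 -0.7]. Elementwise product with the kernel and sum: 4.9·0.5 + 5.3·-1 + -1.1·2 + -0.2·-1 + 1.9·1 + -0.7·-1.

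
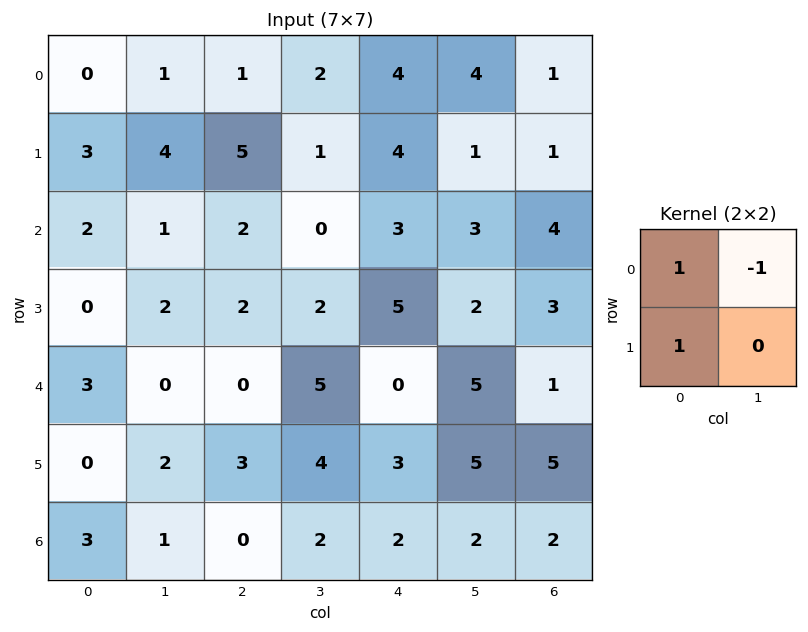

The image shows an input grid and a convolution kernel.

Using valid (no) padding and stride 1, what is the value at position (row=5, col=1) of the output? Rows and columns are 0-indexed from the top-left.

The receptive field on the input at this output position is [2 3 / 1 0]. Elementwise product with the kernel and sum: 2·1 + 3·-1 + 1·1.

0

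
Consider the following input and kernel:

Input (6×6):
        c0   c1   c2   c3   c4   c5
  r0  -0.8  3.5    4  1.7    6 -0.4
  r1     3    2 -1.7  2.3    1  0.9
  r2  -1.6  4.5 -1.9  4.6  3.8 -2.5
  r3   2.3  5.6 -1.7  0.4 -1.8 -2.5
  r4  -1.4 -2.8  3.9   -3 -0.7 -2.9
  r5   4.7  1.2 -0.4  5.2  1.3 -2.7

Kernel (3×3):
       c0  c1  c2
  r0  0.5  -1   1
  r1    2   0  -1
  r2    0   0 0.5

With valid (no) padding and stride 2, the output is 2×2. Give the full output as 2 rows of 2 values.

Output[0,0]: The receptive field on the input at this output position is [-0.8 3.5 4 / 3 2 -1.7 / -1.6 4.5 -1.9]. Elementwise product with the kernel and sum: -0.8·0.5 + 3.5·-1 + 4·1 + 3·2 + -1.7·-1 + -1.9·0.5.
Output[0,1]: The receptive field on the input at this output position is [4 1.7 6 / -1.7 2.3 1 / -1.9 4.6 3.8]. Elementwise product with the kernel and sum: 4·0.5 + 1.7·-1 + 6·1 + -1.7·2 + 1·-1 + 3.8·0.5.

6.85 3.8
1.05 -3.7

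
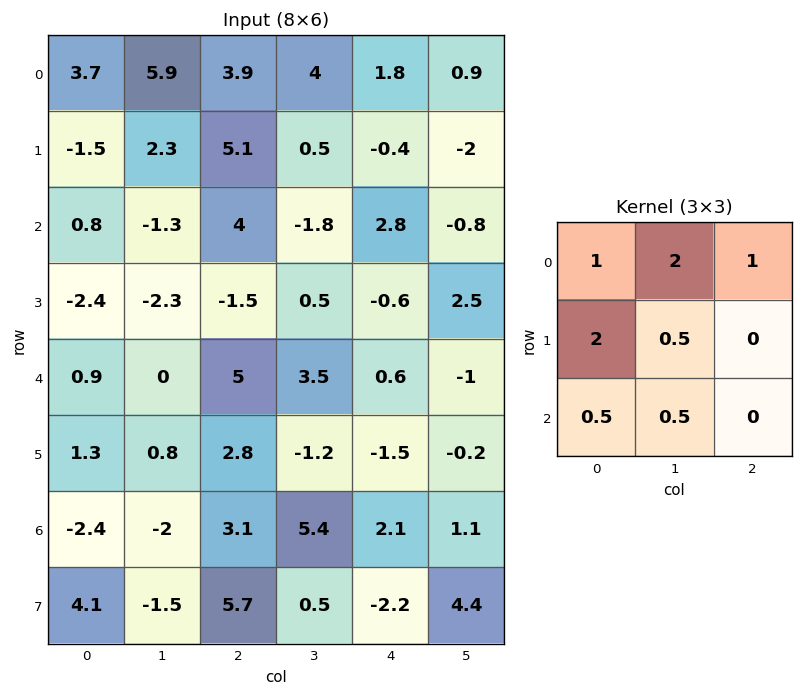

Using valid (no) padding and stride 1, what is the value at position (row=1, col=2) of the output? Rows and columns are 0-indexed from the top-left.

The receptive field on the input at this output position is [5.1 0.5 -0.4 / 4 -1.8 2.8 / -1.5 0.5 -0.6]. Elementwise product with the kernel and sum: 5.1·1 + 0.5·2 + -0.4·1 + 4·2 + -1.8·0.5 + -1.5·0.5 + 0.5·0.5.

12.3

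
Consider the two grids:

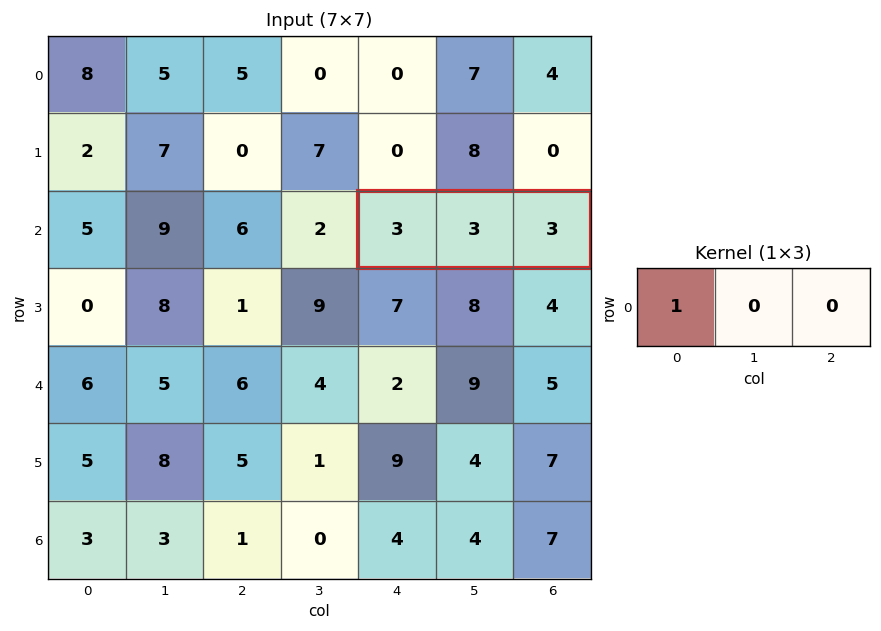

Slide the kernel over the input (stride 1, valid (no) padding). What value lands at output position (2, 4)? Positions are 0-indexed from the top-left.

3

The receptive field on the input at this output position is [3 3 3]. Elementwise product with the kernel and sum: 3·1.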